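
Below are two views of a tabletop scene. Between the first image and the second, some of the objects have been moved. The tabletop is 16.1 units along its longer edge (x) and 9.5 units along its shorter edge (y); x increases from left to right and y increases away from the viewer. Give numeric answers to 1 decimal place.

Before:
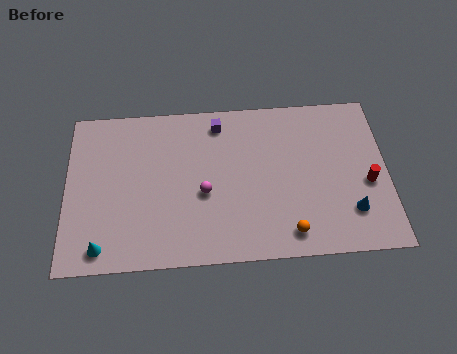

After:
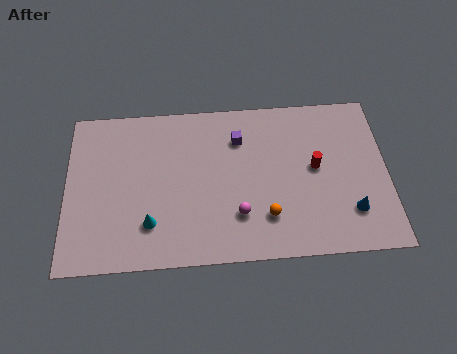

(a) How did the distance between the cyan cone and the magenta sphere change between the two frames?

-1.4

Before: roughly 5.8 units apart; after: 4.4. That's 1.4 units closer together.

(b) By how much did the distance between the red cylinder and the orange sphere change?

-1.1

Before: roughly 4.8 units apart; after: 3.7. That's 1.1 units closer together.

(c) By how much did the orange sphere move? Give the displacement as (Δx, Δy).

(-1.1, 1.0)

The orange sphere started near (11.1, 1.4) and ended near (10.0, 2.4).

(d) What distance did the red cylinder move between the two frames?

2.8

The red cylinder moved from about (15.1, 4.0) to (12.5, 5.1), a distance of √(2.6² + 1.1²) ≈ 2.8.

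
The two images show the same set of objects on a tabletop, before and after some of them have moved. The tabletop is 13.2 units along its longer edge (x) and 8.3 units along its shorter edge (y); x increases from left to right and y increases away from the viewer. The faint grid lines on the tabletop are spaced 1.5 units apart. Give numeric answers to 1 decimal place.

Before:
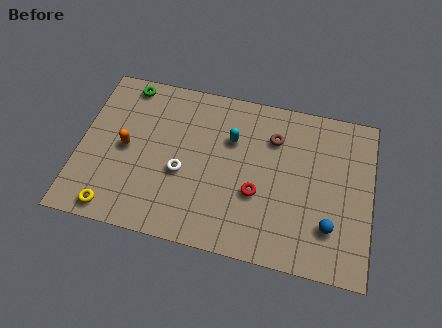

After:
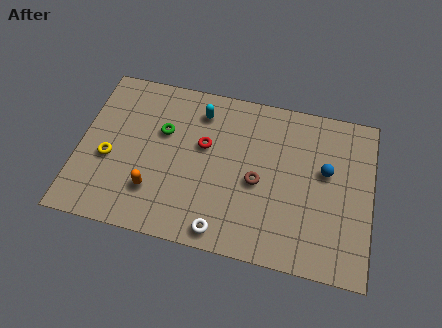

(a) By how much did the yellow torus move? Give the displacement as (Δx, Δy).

(-0.4, 2.5)

From the two frames, the yellow torus sits at roughly (1.8, 0.9) before and (1.4, 3.4) after.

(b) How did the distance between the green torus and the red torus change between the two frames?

-5.6

They were about 7.5 units apart before and 1.9 after — 5.6 units closer together.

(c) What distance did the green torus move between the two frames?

2.8

From (1.9, 7.4) to (3.7, 5.3), the green torus covered √(1.8² + 2.1²) ≈ 2.8 units.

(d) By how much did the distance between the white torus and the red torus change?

+0.8

The distance was about 3.4 in the first image and 4.2 in the second, so they moved 0.8 units further apart.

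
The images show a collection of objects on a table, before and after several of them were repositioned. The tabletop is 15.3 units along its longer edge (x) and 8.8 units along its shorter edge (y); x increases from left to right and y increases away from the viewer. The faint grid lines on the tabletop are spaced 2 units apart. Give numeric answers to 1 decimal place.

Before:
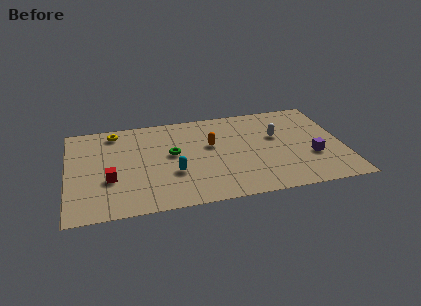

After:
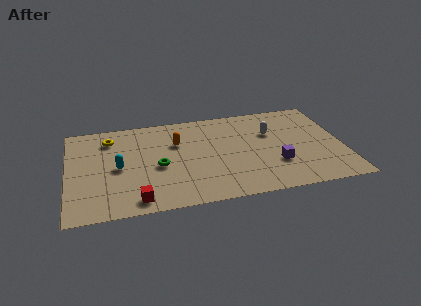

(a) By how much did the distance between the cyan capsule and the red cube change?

-0.3

The distance was about 3.5 in the first image and 3.2 in the second, so they moved 0.3 units closer together.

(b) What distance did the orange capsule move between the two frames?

2.0

The orange capsule was near (8.0, 5.3) before and (6.1, 5.9) after, so it travelled √(1.9² + 0.6²) ≈ 2.0 units.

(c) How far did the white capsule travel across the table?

0.5

The white capsule moved from about (11.7, 5.4) to (11.4, 5.8), a distance of √(0.3² + 0.4²) ≈ 0.5.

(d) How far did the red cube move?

2.5

The red cube was near (2.3, 3.2) before and (3.7, 1.1) after, so it travelled √(1.4² + 2.1²) ≈ 2.5 units.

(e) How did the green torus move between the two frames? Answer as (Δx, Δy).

(-0.8, -1.0)

The green torus started near (5.8, 4.9) and ended near (5.0, 3.9).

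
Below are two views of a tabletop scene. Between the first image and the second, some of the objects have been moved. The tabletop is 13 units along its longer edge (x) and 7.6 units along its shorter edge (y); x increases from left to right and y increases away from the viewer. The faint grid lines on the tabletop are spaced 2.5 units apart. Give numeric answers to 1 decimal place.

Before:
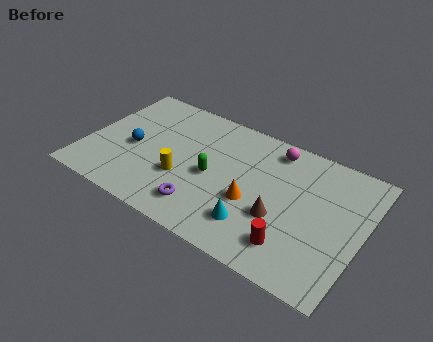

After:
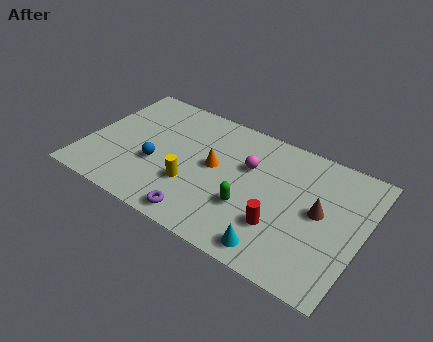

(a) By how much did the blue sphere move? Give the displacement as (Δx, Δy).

(1.2, -0.5)

The blue sphere started near (2.2, 3.4) and ended near (3.4, 2.9).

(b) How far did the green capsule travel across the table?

2.1

The green capsule moved from about (6.0, 3.5) to (7.9, 2.6), a distance of √(1.9² + 0.9²) ≈ 2.1.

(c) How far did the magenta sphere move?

1.9

The magenta sphere moved from about (8.5, 6.5) to (7.5, 4.9), a distance of √(1.0² + 1.6²) ≈ 1.9.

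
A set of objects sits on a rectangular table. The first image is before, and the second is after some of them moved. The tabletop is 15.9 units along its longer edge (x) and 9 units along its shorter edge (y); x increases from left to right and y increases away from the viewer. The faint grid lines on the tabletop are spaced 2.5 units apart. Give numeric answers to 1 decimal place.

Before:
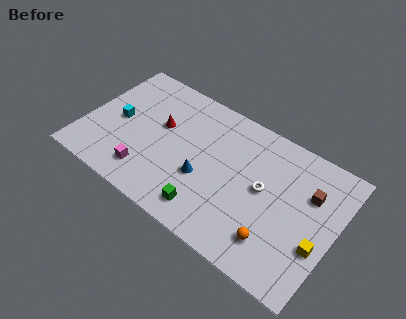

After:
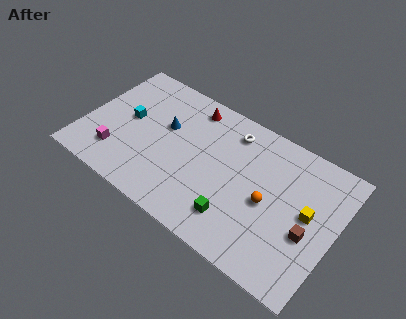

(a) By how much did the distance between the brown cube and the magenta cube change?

+1.5

They were about 10.6 units apart before and 12.1 after — 1.5 units further apart.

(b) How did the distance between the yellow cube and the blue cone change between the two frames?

+2.0

They were about 7.3 units apart before and 9.3 after — 2.0 units further apart.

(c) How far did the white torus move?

3.6

The white torus moved from about (11.4, 4.8) to (8.9, 7.4), a distance of √(2.5² + 2.6²) ≈ 3.6.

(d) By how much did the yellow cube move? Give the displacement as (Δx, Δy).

(-0.9, 1.6)

From the two frames, the yellow cube sits at roughly (15.1, 3.2) before and (14.2, 4.8) after.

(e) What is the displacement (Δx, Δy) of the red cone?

(1.6, 2.3)

The red cone started near (4.6, 5.4) and ended near (6.2, 7.7).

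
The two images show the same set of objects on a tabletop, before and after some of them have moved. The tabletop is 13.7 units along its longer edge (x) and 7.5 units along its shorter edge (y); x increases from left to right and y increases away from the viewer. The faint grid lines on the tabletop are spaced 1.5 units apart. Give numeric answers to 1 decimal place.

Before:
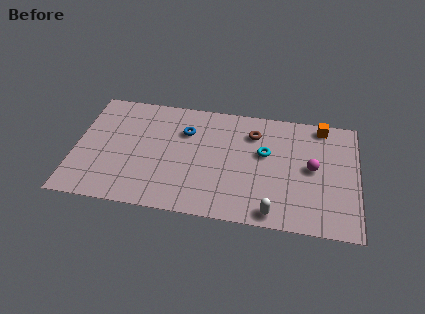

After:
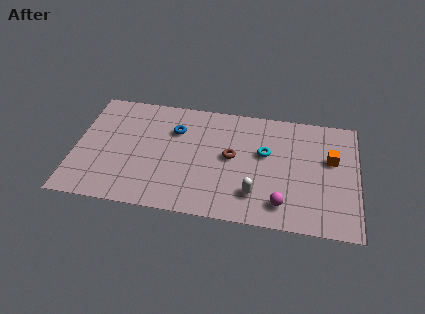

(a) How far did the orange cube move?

2.2

From (11.9, 6.7) to (12.4, 4.6), the orange cube covered √(0.5² + 2.1²) ≈ 2.2 units.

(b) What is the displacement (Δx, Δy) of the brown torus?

(-1.0, -1.7)

The brown torus was at about (8.6, 5.7) and moved to about (7.6, 4.0).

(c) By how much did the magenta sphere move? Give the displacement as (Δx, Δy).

(-1.4, -2.5)

From the two frames, the magenta sphere sits at roughly (11.5, 3.9) before and (10.1, 1.4) after.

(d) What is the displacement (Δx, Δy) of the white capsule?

(-0.9, 1.0)

The white capsule started near (9.7, 0.8) and ended near (8.8, 1.8).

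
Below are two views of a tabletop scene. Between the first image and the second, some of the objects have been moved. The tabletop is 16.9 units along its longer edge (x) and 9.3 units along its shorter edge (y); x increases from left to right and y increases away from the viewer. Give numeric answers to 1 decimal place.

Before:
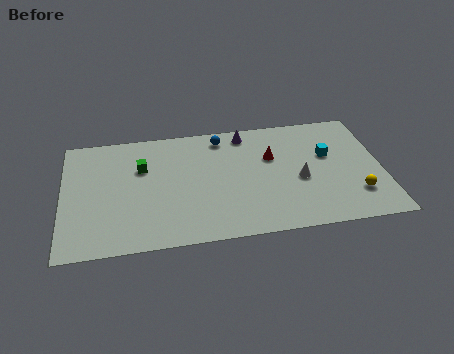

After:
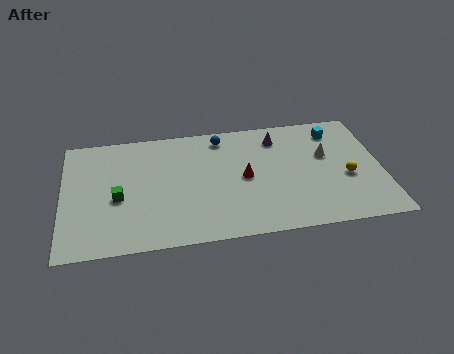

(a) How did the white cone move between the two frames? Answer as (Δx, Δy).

(1.5, 1.7)

The white cone started near (12.5, 4.0) and ended near (14.0, 5.7).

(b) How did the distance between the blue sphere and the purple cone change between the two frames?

+1.7

Before: roughly 1.3 units apart; after: 3.0. That's 1.7 units further apart.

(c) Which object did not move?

the blue sphere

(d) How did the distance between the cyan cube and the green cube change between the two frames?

+2.3

The distance was about 9.9 in the first image and 12.2 in the second, so they moved 2.3 units further apart.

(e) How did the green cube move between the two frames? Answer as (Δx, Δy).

(-1.3, -2.2)

From the two frames, the green cube sits at roughly (4.2, 6.2) before and (2.9, 4.0) after.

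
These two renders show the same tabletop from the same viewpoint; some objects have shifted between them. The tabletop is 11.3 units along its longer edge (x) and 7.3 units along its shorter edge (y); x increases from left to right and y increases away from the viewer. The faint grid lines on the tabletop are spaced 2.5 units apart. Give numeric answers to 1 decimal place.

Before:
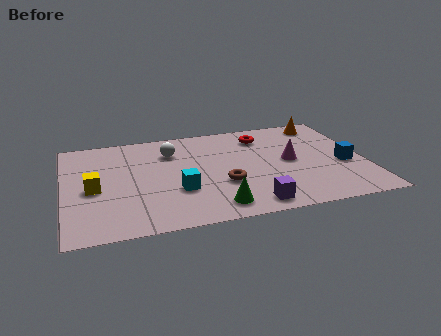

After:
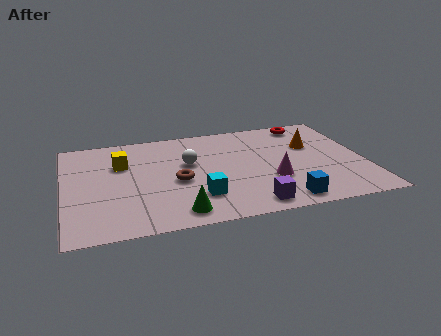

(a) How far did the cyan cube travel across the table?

0.9

From (4.2, 2.5) to (4.9, 1.9), the cyan cube covered √(0.7² + 0.6²) ≈ 0.9 units.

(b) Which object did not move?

the purple cube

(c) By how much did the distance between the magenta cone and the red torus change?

+2.0

Before: roughly 2.3 units apart; after: 4.3. That's 2.0 units further apart.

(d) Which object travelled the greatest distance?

the blue cube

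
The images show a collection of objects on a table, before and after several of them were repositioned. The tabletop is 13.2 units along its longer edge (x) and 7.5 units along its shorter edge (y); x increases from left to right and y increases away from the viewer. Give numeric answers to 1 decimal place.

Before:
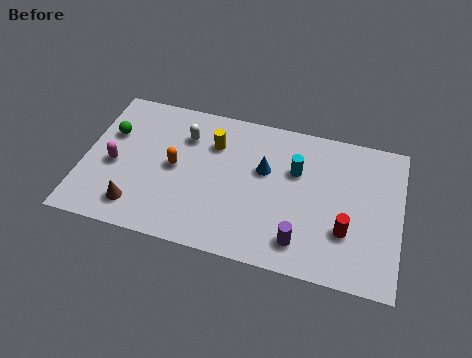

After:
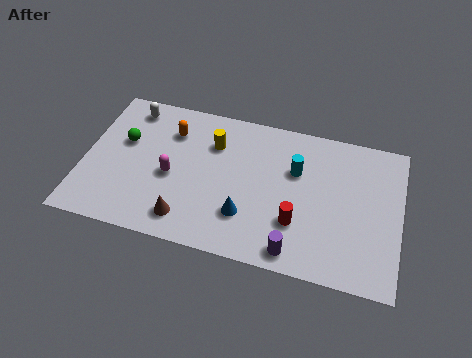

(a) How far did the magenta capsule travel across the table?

2.4

From (1.3, 3.3) to (3.7, 3.3), the magenta capsule covered √(2.4² + 0.0²) ≈ 2.4 units.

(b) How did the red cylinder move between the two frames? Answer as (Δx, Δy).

(-2.0, -0.1)

The red cylinder was at about (11.0, 2.4) and moved to about (9.0, 2.3).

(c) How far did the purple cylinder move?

0.5

The purple cylinder moved from about (9.2, 1.4) to (9.0, 0.9), a distance of √(0.2² + 0.5²) ≈ 0.5.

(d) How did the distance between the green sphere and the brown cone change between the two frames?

+0.6

They were about 3.8 units apart before and 4.4 after — 0.6 units further apart.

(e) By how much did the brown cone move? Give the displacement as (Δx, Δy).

(2.1, -0.1)

The brown cone started near (2.4, 1.4) and ended near (4.5, 1.3).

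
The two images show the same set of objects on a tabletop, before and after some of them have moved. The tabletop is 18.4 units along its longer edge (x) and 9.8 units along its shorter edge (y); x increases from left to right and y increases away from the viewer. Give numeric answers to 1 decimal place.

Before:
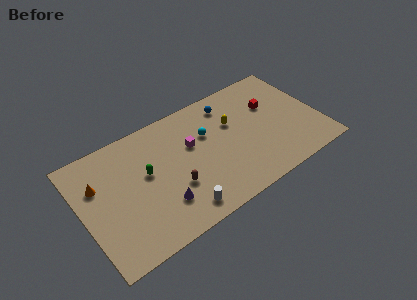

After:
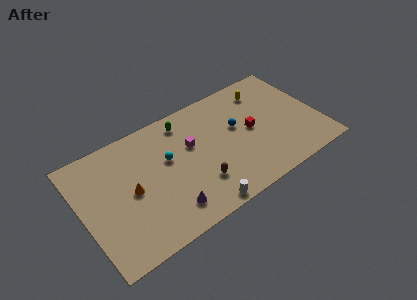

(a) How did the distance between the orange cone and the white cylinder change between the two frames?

-1.4

Before: roughly 7.6 units apart; after: 6.2. That's 1.4 units closer together.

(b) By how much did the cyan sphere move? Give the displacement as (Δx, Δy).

(-3.2, -0.5)

The cyan sphere started near (9.9, 6.4) and ended near (6.7, 5.9).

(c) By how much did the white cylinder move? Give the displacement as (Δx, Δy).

(1.5, -0.6)

The white cylinder was at about (6.9, 1.4) and moved to about (8.4, 0.8).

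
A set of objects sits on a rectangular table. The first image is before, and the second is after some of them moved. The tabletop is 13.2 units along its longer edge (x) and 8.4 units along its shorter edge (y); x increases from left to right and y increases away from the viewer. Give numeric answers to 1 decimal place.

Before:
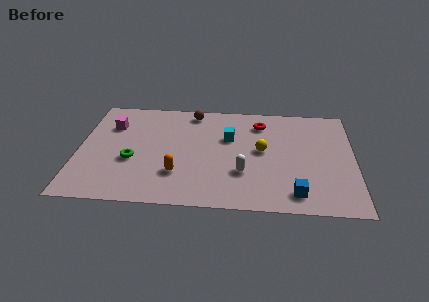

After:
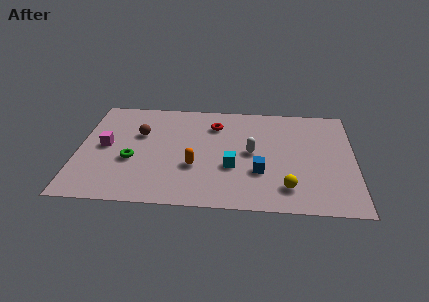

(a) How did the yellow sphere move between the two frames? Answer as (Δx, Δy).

(1.2, -2.8)

The yellow sphere started near (8.8, 4.5) and ended near (10.0, 1.7).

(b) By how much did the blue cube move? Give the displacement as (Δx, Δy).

(-1.7, 1.5)

From the two frames, the blue cube sits at roughly (10.4, 1.3) before and (8.7, 2.8) after.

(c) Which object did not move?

the green torus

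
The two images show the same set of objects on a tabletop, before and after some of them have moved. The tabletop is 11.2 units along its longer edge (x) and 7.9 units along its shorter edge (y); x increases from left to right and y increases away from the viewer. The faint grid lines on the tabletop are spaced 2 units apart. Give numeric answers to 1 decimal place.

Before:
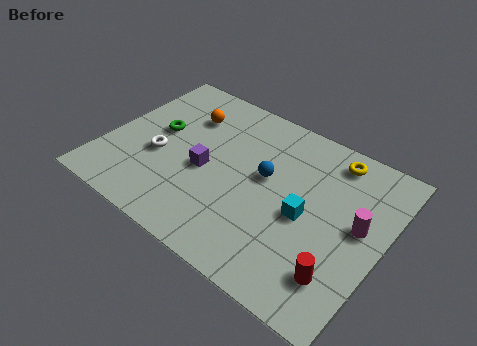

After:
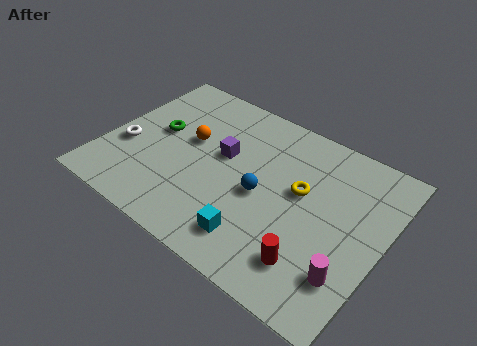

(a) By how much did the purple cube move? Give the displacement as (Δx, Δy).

(0.5, 1.1)

The purple cube started near (4.1, 3.5) and ended near (4.6, 4.6).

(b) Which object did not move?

the green torus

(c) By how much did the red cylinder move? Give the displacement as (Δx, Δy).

(-1.1, -0.1)

From the two frames, the red cylinder sits at roughly (9.9, 1.8) before and (8.8, 1.7) after.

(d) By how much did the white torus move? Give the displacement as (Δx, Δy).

(-1.3, -0.2)

The white torus was at about (2.2, 3.2) and moved to about (0.9, 3.0).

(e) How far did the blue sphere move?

0.9

From (6.4, 4.5) to (6.4, 3.6), the blue sphere covered √(0.0² + 0.9²) ≈ 0.9 units.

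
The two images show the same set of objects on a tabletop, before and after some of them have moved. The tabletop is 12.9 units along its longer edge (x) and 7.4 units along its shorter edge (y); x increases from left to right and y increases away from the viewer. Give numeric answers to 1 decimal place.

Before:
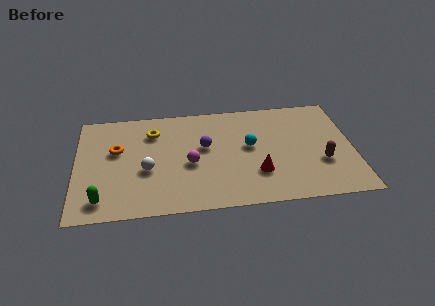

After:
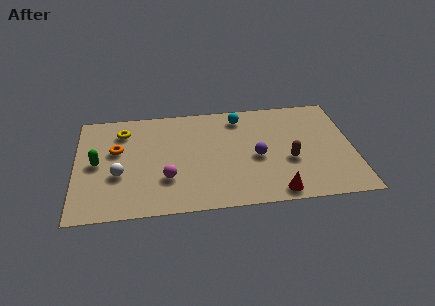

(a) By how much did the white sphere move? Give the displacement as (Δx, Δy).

(-1.3, -0.2)

The white sphere was at about (3.3, 3.0) and moved to about (2.0, 2.8).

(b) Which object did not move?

the orange torus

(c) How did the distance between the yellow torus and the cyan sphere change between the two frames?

+0.8

The distance was about 4.7 in the first image and 5.5 in the second, so they moved 0.8 units further apart.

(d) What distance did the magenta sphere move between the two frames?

1.4

From (5.3, 3.2) to (4.2, 2.3), the magenta sphere covered √(1.1² + 0.9²) ≈ 1.4 units.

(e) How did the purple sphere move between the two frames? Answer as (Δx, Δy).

(2.4, -1.0)

The purple sphere was at about (6.0, 4.3) and moved to about (8.4, 3.3).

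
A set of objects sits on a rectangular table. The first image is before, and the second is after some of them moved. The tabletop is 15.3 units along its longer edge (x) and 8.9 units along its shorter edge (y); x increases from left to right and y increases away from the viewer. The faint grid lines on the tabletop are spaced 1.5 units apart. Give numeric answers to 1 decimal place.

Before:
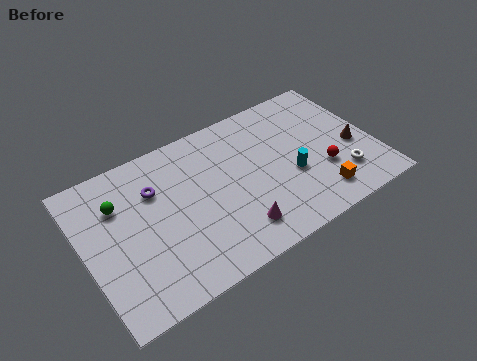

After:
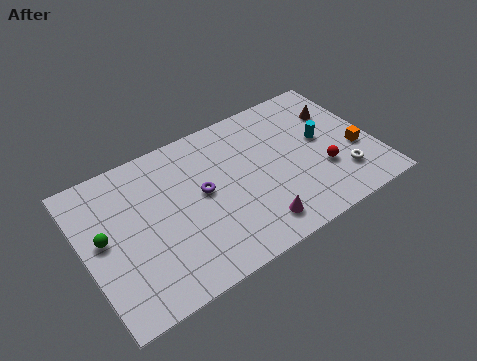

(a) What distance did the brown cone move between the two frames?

2.6

The brown cone moved from about (14.2, 3.7) to (13.8, 6.3), a distance of √(0.4² + 2.6²) ≈ 2.6.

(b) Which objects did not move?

the red sphere and the white torus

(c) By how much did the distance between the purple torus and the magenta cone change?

-1.7

The distance was about 5.7 in the first image and 4.0 in the second, so they moved 1.7 units closer together.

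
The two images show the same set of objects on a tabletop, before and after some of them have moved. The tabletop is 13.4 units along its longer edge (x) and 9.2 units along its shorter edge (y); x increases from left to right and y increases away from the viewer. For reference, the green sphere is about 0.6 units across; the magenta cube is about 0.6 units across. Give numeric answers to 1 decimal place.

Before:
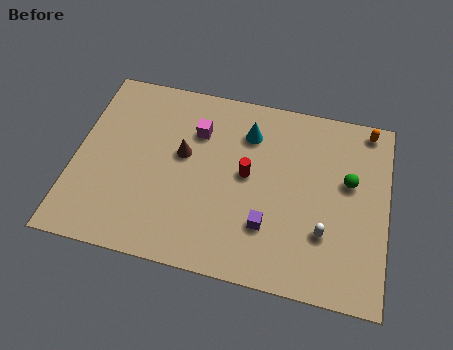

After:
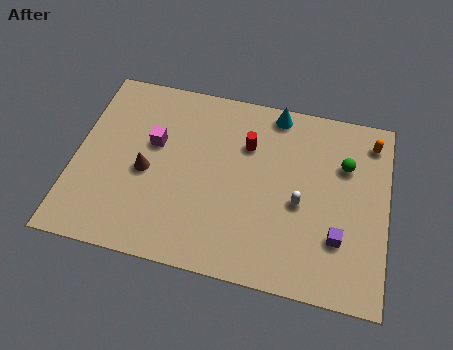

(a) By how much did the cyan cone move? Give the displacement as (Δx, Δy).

(1.1, 1.3)

The cyan cone started near (7.3, 7.0) and ended near (8.4, 8.3).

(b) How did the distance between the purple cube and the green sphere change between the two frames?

-0.8

Before: roughly 4.4 units apart; after: 3.6. That's 0.8 units closer together.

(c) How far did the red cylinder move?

1.5

The red cylinder was near (7.4, 4.9) before and (7.3, 6.4) after, so it travelled √(0.1² + 1.5²) ≈ 1.5 units.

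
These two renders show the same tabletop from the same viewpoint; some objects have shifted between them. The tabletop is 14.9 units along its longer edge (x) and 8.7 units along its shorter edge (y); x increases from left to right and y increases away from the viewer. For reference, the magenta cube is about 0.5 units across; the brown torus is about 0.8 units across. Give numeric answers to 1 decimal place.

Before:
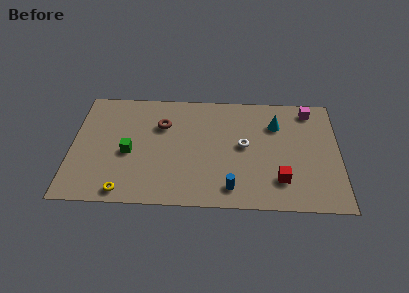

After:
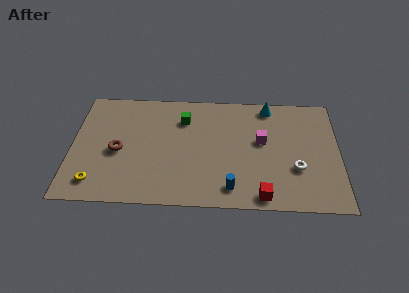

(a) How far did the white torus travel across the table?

3.3

The white torus was near (9.6, 4.6) before and (12.5, 3.0) after, so it travelled √(2.9² + 1.6²) ≈ 3.3 units.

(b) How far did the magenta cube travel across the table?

3.7

From (13.3, 7.5) to (10.6, 5.0), the magenta cube covered √(2.7² + 2.5²) ≈ 3.7 units.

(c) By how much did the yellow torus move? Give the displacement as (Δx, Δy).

(-1.6, 0.6)

The yellow torus was at about (3.0, 0.9) and moved to about (1.4, 1.5).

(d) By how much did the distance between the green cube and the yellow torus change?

+4.0

The distance was about 2.9 in the first image and 6.9 in the second, so they moved 4.0 units further apart.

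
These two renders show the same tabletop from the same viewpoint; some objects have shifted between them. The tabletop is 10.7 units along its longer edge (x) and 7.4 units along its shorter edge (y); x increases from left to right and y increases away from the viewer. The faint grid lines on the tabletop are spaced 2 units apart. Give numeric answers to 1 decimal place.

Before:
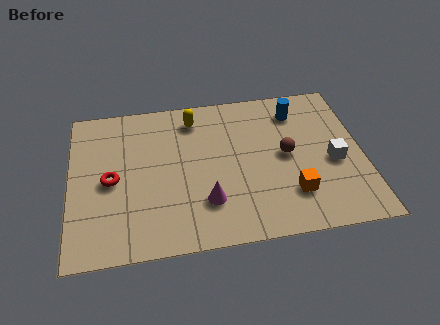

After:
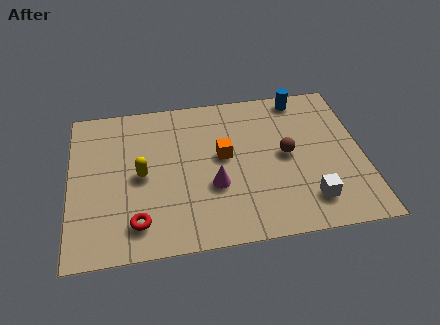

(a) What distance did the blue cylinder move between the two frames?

0.7

From (8.4, 5.9) to (8.6, 6.6), the blue cylinder covered √(0.2² + 0.7²) ≈ 0.7 units.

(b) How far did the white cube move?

2.0

The white cube moved from about (9.6, 3.2) to (8.6, 1.5), a distance of √(1.0² + 1.7²) ≈ 2.0.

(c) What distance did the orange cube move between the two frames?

3.3

The orange cube moved from about (8.0, 1.9) to (5.6, 4.1), a distance of √(2.4² + 2.2²) ≈ 3.3.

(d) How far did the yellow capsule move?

3.2

The yellow capsule moved from about (4.6, 6.1) to (2.6, 3.6), a distance of √(2.0² + 2.5²) ≈ 3.2.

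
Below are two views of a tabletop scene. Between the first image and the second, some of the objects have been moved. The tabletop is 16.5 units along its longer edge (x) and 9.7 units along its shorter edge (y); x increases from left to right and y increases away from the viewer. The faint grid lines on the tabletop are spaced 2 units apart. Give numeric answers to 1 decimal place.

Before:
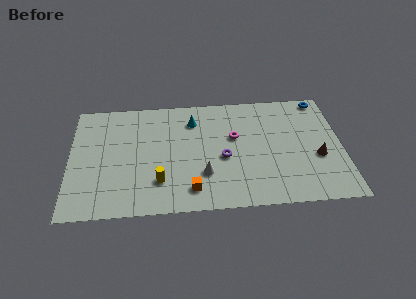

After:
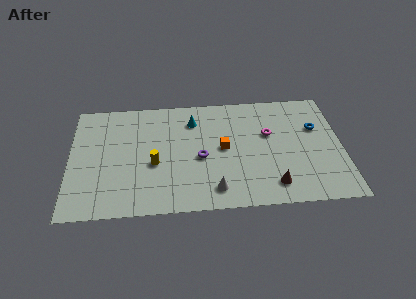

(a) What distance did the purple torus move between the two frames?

1.4

The purple torus moved from about (9.3, 4.2) to (7.9, 4.3), a distance of √(1.4² + 0.1²) ≈ 1.4.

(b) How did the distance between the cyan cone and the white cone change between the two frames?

+1.4

They were about 4.6 units apart before and 6.0 after — 1.4 units further apart.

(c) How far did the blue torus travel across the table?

2.5

From (15.4, 8.8) to (15.0, 6.3), the blue torus covered √(0.4² + 2.5²) ≈ 2.5 units.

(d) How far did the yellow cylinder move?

1.5

From (5.4, 2.5) to (5.1, 4.0), the yellow cylinder covered √(0.3² + 1.5²) ≈ 1.5 units.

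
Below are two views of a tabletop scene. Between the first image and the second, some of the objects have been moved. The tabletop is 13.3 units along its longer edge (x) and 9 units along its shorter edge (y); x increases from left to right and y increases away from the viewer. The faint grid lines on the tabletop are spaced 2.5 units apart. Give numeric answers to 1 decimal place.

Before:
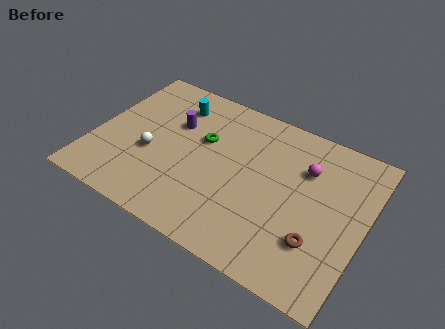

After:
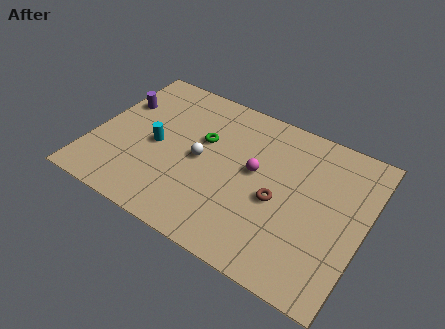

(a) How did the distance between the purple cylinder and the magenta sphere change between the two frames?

+0.6

They were about 6.5 units apart before and 7.1 after — 0.6 units further apart.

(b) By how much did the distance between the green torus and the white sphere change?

-1.8

The distance was about 3.0 in the first image and 1.2 in the second, so they moved 1.8 units closer together.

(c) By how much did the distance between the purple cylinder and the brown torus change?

+0.3

They were about 8.3 units apart before and 8.6 after — 0.3 units further apart.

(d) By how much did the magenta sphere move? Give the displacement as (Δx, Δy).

(-2.3, -1.3)

The magenta sphere started near (10.2, 6.3) and ended near (7.9, 5.0).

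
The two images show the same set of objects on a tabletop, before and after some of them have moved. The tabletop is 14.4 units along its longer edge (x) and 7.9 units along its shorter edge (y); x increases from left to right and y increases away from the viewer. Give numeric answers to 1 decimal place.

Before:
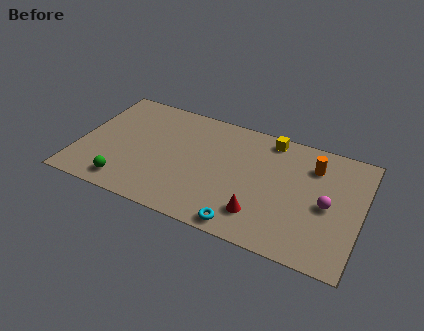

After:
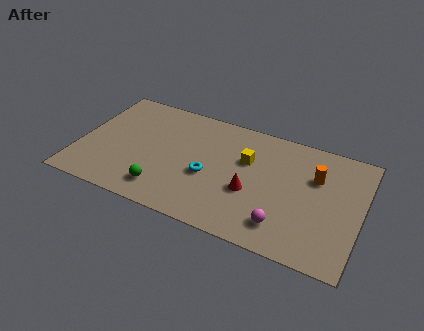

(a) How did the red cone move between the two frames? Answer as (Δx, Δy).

(-0.6, 1.3)

From the two frames, the red cone sits at roughly (9.5, 1.8) before and (8.9, 3.1) after.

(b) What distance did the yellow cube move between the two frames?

2.1

The yellow cube moved from about (9.5, 7.0) to (8.5, 5.1), a distance of √(1.0² + 1.9²) ≈ 2.1.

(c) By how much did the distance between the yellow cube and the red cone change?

-3.2

Before: roughly 5.2 units apart; after: 2.0. That's 3.2 units closer together.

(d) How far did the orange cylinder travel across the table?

0.7

From (11.8, 6.0) to (12.0, 5.3), the orange cylinder covered √(0.2² + 0.7²) ≈ 0.7 units.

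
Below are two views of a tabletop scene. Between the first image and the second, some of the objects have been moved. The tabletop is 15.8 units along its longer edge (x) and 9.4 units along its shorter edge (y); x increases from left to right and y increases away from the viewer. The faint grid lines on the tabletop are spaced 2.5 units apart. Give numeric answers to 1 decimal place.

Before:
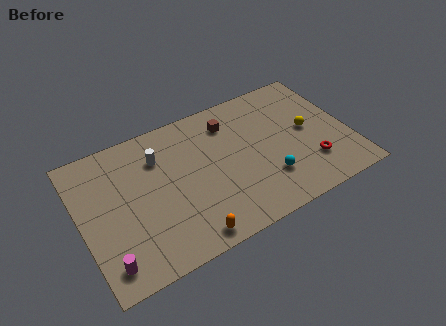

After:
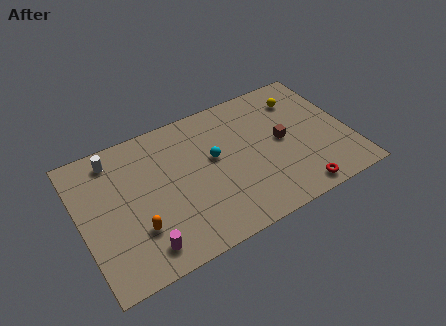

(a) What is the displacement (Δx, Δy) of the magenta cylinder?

(2.1, 0.0)

From the two frames, the magenta cylinder sits at roughly (1.1, 1.5) before and (3.2, 1.5) after.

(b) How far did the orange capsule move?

3.2

The orange capsule moved from about (5.7, 1.0) to (3.0, 2.8), a distance of √(2.7² + 1.8²) ≈ 3.2.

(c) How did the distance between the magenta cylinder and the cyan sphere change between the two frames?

-3.6

They were about 9.7 units apart before and 6.1 after — 3.6 units closer together.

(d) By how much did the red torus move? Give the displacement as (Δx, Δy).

(-1.1, -1.5)

From the two frames, the red torus sits at roughly (13.3, 2.5) before and (12.2, 1.0) after.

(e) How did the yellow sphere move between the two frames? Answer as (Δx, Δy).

(-0.1, 2.4)

The yellow sphere was at about (13.5, 4.9) and moved to about (13.4, 7.3).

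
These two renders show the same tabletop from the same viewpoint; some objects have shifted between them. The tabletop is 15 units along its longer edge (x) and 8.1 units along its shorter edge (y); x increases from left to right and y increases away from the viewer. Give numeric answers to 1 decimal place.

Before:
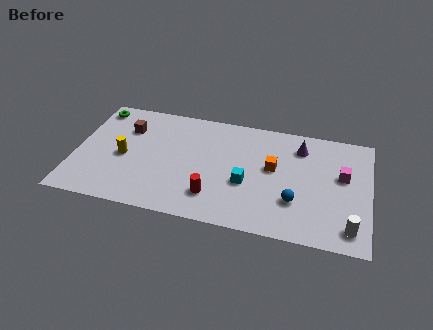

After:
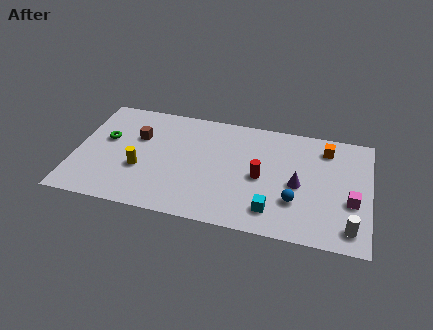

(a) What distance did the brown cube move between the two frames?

0.8

The brown cube moved from about (2.5, 5.8) to (3.1, 5.3), a distance of √(0.6² + 0.5²) ≈ 0.8.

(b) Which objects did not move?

the blue sphere and the white cylinder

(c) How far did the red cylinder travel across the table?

3.0

The red cylinder moved from about (7.2, 1.9) to (9.5, 3.8), a distance of √(2.3² + 1.9²) ≈ 3.0.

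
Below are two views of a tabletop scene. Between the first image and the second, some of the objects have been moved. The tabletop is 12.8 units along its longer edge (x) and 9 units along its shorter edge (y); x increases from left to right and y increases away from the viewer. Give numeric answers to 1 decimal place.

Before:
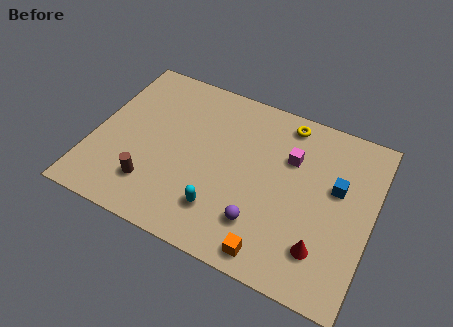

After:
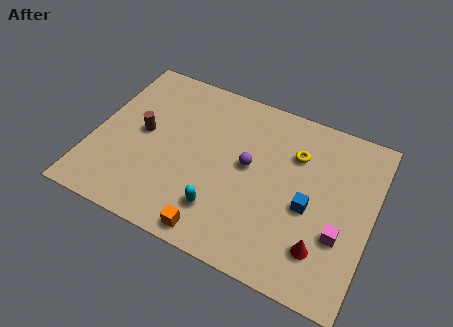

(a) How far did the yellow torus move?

1.6

From (8.5, 7.9) to (9.1, 6.4), the yellow torus covered √(0.6² + 1.5²) ≈ 1.6 units.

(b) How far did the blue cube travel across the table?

1.9

The blue cube was near (11.1, 5.4) before and (10.0, 3.9) after, so it travelled √(1.1² + 1.5²) ≈ 1.9 units.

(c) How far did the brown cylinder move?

2.7

From (3.0, 2.1) to (2.2, 4.7), the brown cylinder covered √(0.8² + 2.6²) ≈ 2.7 units.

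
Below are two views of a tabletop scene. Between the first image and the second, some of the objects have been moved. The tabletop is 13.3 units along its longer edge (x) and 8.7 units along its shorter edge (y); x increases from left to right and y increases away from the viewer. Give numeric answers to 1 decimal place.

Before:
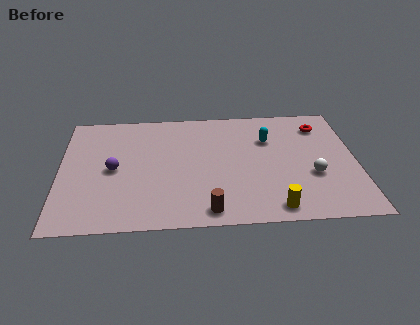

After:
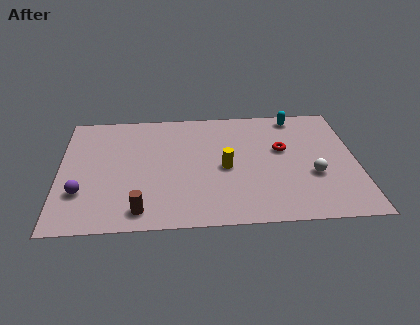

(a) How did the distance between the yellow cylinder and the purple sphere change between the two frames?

-1.2

They were about 7.8 units apart before and 6.6 after — 1.2 units closer together.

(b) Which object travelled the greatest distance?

the yellow cylinder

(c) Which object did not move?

the white sphere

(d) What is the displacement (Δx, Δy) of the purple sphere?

(-1.4, -1.6)

The purple sphere started near (2.4, 4.2) and ended near (1.0, 2.6).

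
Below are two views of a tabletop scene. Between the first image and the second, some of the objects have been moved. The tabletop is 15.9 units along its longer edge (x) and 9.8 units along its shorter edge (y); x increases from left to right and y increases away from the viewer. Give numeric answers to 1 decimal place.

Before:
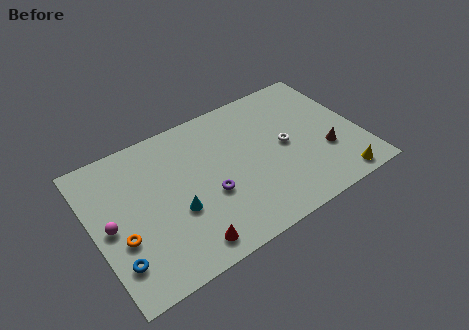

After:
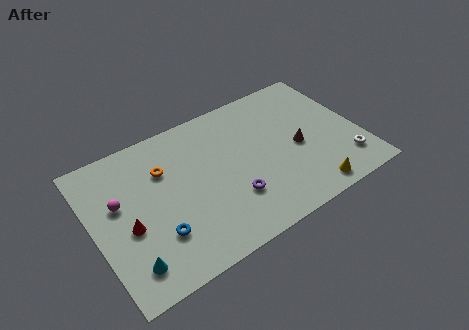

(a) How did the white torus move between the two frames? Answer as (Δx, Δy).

(3.2, -2.8)

From the two frames, the white torus sits at roughly (11.5, 4.9) before and (14.7, 2.1) after.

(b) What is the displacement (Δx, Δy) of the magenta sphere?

(0.7, 1.2)

The magenta sphere was at about (0.9, 4.7) and moved to about (1.6, 5.9).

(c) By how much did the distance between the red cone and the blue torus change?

-2.0

The distance was about 4.0 in the first image and 2.0 in the second, so they moved 2.0 units closer together.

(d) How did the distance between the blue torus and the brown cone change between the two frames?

-3.8

Before: roughly 12.7 units apart; after: 8.9. That's 3.8 units closer together.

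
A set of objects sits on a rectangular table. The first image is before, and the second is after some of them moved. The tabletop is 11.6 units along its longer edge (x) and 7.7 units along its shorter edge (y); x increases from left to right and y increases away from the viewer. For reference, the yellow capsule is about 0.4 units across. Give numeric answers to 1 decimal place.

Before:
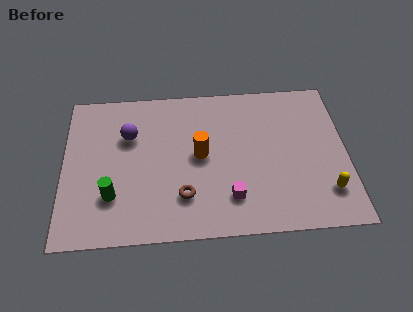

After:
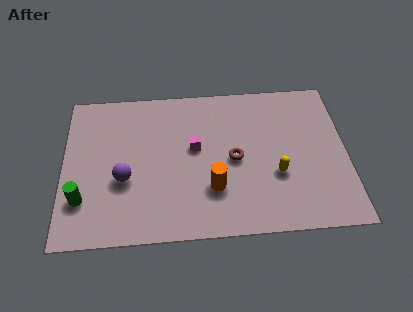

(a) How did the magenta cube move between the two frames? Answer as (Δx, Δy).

(-1.4, 2.6)

The magenta cube was at about (6.8, 1.8) and moved to about (5.4, 4.4).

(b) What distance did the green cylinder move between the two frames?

1.2

The green cylinder moved from about (2.0, 2.2) to (0.8, 2.1), a distance of √(1.2² + 0.1²) ≈ 1.2.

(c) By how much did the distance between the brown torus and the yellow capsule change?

-3.9

The distance was about 5.8 in the first image and 1.9 in the second, so they moved 3.9 units closer together.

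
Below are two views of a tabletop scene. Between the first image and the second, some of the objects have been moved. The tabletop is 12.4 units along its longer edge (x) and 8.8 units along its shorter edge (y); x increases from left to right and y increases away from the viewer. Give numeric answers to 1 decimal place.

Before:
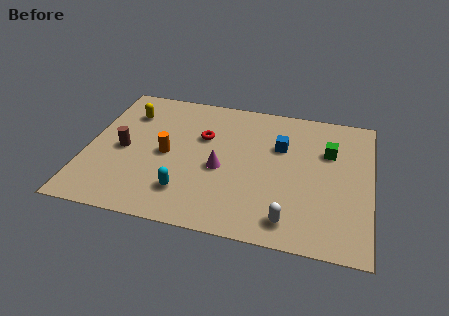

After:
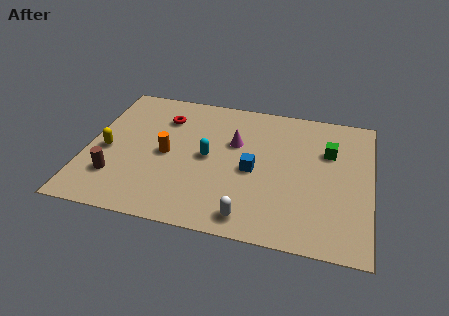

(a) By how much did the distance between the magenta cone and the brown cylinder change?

+1.7

They were about 4.3 units apart before and 6.0 after — 1.7 units further apart.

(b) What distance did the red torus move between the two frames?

2.0

The red torus was near (5.0, 5.7) before and (3.2, 6.6) after, so it travelled √(1.8² + 0.9²) ≈ 2.0 units.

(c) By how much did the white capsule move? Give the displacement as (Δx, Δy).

(-1.7, -0.2)

From the two frames, the white capsule sits at roughly (9.0, 1.3) before and (7.3, 1.1) after.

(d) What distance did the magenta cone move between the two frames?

1.9

The magenta cone moved from about (5.9, 3.8) to (6.4, 5.6), a distance of √(0.5² + 1.8²) ≈ 1.9.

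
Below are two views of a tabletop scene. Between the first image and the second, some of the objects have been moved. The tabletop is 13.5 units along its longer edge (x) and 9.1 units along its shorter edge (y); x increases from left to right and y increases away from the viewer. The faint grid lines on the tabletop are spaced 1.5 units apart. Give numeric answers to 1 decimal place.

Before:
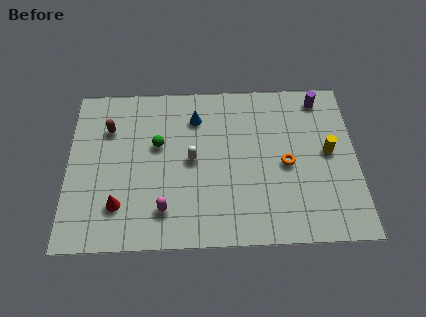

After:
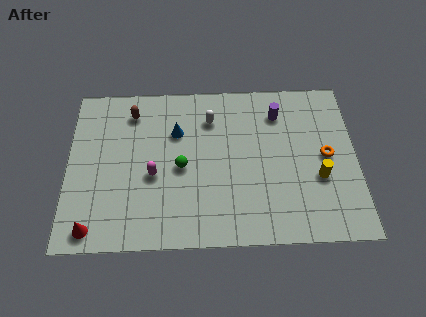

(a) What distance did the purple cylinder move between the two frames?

2.2

The purple cylinder moved from about (11.9, 7.9) to (9.9, 7.1), a distance of √(2.0² + 0.8²) ≈ 2.2.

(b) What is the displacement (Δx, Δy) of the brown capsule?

(1.1, 0.9)

The brown capsule started near (1.9, 6.5) and ended near (3.0, 7.4).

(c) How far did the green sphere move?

1.7

From (4.2, 5.5) to (5.3, 4.2), the green sphere covered √(1.1² + 1.3²) ≈ 1.7 units.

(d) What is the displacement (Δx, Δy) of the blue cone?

(-0.9, -0.8)

The blue cone started near (6.0, 7.0) and ended near (5.1, 6.2).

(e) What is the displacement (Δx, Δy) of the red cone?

(-1.2, -1.2)

The red cone was at about (2.4, 2.2) and moved to about (1.2, 1.0).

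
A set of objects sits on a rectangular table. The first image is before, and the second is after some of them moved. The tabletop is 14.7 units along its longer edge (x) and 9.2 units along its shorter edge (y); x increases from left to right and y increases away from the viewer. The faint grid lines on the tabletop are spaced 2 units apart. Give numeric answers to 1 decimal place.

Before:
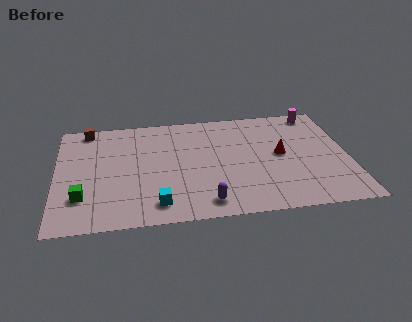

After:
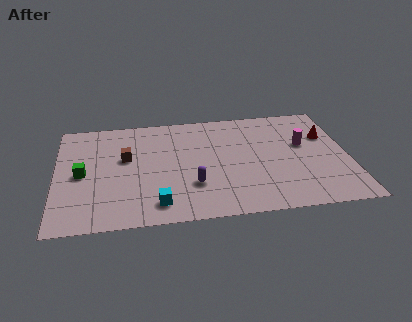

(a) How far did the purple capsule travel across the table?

1.6

The purple capsule was near (7.4, 1.3) before and (6.8, 2.8) after, so it travelled √(0.6² + 1.5²) ≈ 1.6 units.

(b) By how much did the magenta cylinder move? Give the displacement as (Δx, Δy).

(-0.8, -2.7)

The magenta cylinder was at about (13.3, 8.2) and moved to about (12.5, 5.5).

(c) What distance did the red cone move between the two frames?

2.7

The red cone was near (11.3, 4.8) before and (13.7, 6.1) after, so it travelled √(2.4² + 1.3²) ≈ 2.7 units.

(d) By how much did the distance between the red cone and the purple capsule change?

+2.4

Before: roughly 5.2 units apart; after: 7.6. That's 2.4 units further apart.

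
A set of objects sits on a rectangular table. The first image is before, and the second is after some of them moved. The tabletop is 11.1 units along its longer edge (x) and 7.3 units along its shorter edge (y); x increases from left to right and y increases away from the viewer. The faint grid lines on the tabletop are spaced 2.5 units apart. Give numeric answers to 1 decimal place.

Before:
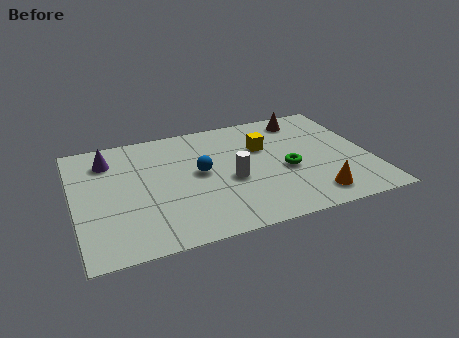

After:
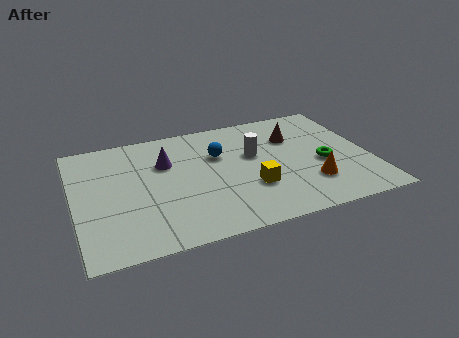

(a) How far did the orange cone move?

0.8

The orange cone was near (8.7, 1.2) before and (8.7, 2.0) after, so it travelled √(0.0² + 0.8²) ≈ 0.8 units.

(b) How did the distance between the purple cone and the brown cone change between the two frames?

-2.6

The distance was about 7.5 in the first image and 4.9 in the second, so they moved 2.6 units closer together.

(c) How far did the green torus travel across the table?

1.4

The green torus moved from about (7.9, 3.1) to (9.3, 3.1), a distance of √(1.4² + 0.0²) ≈ 1.4.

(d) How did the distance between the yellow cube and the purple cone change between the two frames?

-2.0

The distance was about 5.9 in the first image and 3.9 in the second, so they moved 2.0 units closer together.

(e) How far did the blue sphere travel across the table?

1.2

The blue sphere moved from about (4.7, 3.9) to (5.5, 4.8), a distance of √(0.8² + 0.9²) ≈ 1.2.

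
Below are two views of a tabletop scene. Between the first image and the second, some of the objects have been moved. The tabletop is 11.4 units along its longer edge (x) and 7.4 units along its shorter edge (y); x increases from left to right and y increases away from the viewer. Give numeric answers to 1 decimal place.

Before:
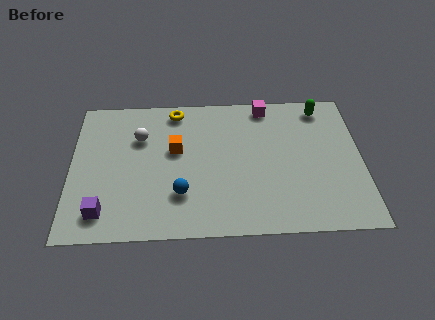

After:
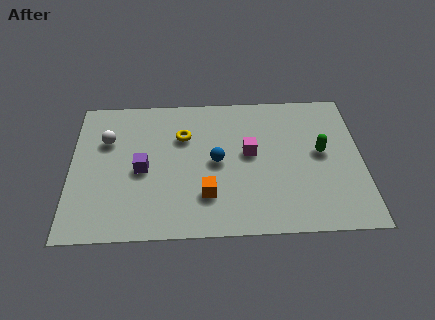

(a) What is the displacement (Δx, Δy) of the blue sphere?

(1.4, 1.6)

The blue sphere started near (4.3, 2.1) and ended near (5.7, 3.7).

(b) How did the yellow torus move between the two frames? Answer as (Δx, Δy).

(0.3, -1.4)

From the two frames, the yellow torus sits at roughly (4.1, 6.5) before and (4.4, 5.1) after.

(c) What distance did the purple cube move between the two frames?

2.6

From (1.3, 1.3) to (2.8, 3.4), the purple cube covered √(1.5² + 2.1²) ≈ 2.6 units.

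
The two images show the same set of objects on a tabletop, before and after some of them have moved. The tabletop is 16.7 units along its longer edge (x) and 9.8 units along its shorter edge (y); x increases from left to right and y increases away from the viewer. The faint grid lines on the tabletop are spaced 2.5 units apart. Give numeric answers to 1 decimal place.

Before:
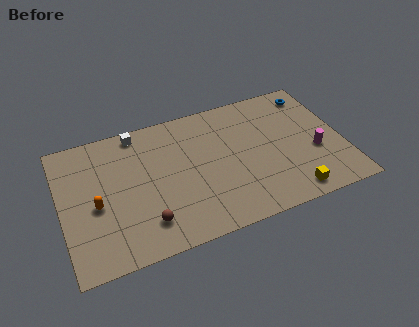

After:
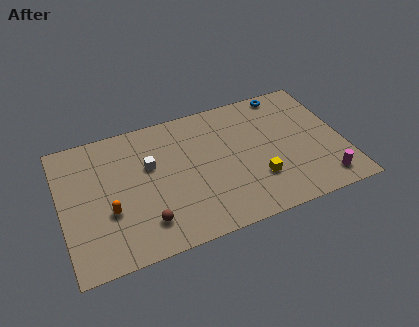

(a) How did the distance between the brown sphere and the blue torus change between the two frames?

-1.0

The distance was about 12.4 in the first image and 11.4 in the second, so they moved 1.0 units closer together.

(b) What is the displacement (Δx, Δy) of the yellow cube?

(-1.8, 1.7)

The yellow cube was at about (13.2, 1.2) and moved to about (11.4, 2.9).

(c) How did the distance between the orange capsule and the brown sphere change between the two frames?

-1.0

They were about 3.5 units apart before and 2.5 after — 1.0 units closer together.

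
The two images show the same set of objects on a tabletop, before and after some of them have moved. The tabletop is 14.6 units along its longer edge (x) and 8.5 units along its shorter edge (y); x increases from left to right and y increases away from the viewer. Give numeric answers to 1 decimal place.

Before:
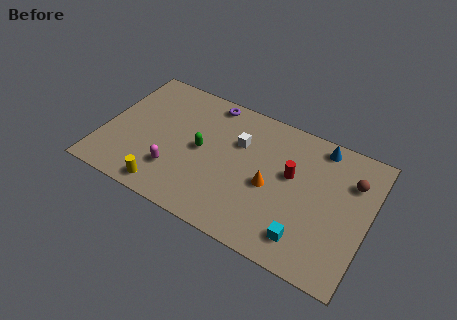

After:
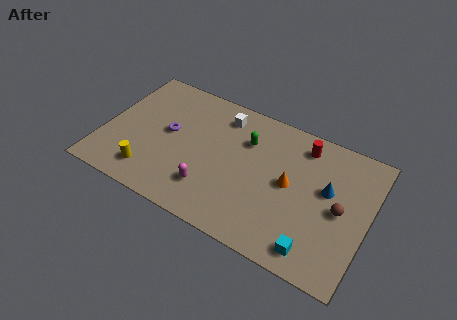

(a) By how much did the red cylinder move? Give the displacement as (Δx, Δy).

(0.4, 2.1)

The red cylinder started near (10.3, 5.0) and ended near (10.7, 7.1).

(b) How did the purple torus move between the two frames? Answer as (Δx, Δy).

(-1.9, -3.0)

From the two frames, the purple torus sits at roughly (5.4, 7.6) before and (3.5, 4.6) after.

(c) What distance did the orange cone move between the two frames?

1.2

From (9.3, 3.8) to (10.3, 4.4), the orange cone covered √(1.0² + 0.6²) ≈ 1.2 units.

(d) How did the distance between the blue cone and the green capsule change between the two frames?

-2.3

Before: roughly 7.0 units apart; after: 4.7. That's 2.3 units closer together.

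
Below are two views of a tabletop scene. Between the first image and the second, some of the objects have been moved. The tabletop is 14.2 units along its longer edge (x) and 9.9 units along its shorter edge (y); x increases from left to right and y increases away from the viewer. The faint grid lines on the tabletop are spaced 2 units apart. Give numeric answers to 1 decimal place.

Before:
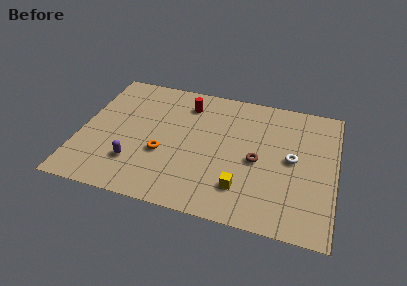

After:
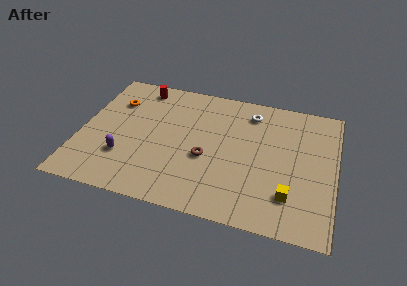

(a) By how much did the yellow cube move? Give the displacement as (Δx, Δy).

(2.6, 0.1)

From the two frames, the yellow cube sits at roughly (9.2, 2.3) before and (11.8, 2.4) after.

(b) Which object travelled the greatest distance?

the orange torus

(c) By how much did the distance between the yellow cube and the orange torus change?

+6.4

Before: roughly 4.7 units apart; after: 11.1. That's 6.4 units further apart.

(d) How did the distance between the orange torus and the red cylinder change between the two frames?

-2.3

Before: roughly 4.3 units apart; after: 2.0. That's 2.3 units closer together.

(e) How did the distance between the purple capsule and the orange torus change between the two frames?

+2.4

The distance was about 1.9 in the first image and 4.3 in the second, so they moved 2.4 units further apart.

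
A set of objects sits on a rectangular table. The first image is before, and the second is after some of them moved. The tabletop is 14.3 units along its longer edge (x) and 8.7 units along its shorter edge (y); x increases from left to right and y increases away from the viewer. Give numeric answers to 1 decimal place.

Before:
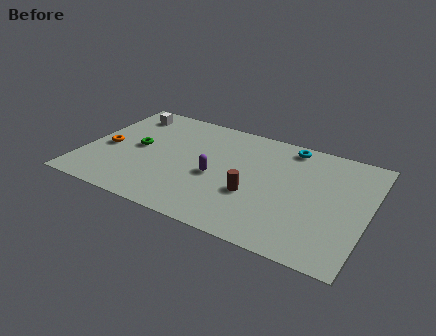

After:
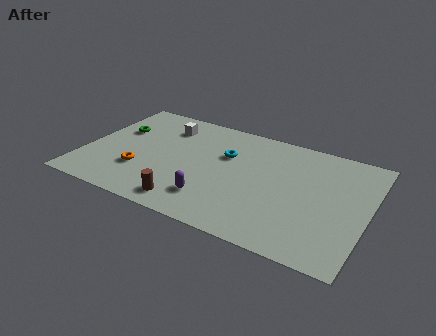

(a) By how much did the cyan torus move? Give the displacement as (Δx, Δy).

(-3.0, -2.0)

The cyan torus was at about (10.0, 7.7) and moved to about (7.0, 5.7).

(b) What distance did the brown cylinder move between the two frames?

3.6

The brown cylinder moved from about (8.7, 3.2) to (5.7, 1.2), a distance of √(3.0² + 2.0²) ≈ 3.6.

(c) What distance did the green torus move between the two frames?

1.6

From (2.6, 4.5) to (1.4, 5.6), the green torus covered √(1.2² + 1.1²) ≈ 1.6 units.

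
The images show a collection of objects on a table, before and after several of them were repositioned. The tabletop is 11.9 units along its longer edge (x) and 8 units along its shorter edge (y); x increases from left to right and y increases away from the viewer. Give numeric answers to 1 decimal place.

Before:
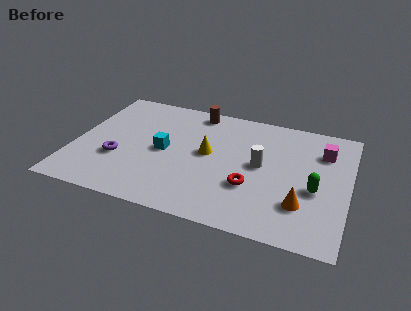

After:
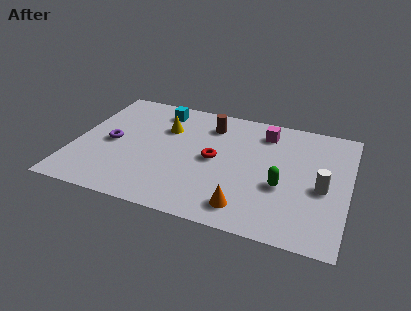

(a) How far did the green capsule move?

1.4

From (10.5, 3.3) to (9.1, 3.1), the green capsule covered √(1.4² + 0.2²) ≈ 1.4 units.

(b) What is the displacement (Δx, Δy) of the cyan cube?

(-0.5, 2.8)

From the two frames, the cyan cube sits at roughly (3.9, 3.9) before and (3.4, 6.7) after.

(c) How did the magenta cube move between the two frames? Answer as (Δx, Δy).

(-2.6, 0.6)

The magenta cube started near (10.7, 5.9) and ended near (8.1, 6.5).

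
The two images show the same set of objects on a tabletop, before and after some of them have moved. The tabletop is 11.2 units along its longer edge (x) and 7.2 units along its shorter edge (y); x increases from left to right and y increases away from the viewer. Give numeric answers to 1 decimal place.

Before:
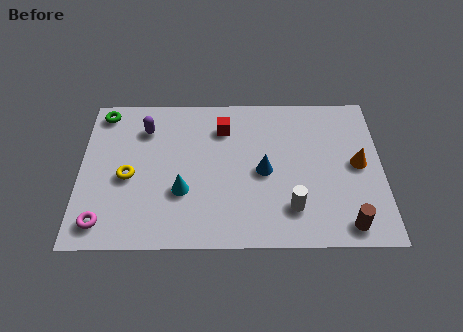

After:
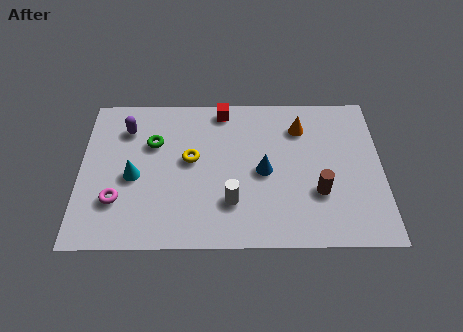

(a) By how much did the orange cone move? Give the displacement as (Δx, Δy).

(-2.1, 1.8)

The orange cone was at about (10.3, 3.7) and moved to about (8.2, 5.5).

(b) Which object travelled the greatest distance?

the orange cone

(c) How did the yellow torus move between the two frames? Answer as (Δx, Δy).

(2.3, 0.8)

The yellow torus started near (1.8, 3.2) and ended near (4.1, 4.0).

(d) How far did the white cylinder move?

2.2

The white cylinder was near (7.8, 1.7) before and (5.6, 2.0) after, so it travelled √(2.2² + 0.3²) ≈ 2.2 units.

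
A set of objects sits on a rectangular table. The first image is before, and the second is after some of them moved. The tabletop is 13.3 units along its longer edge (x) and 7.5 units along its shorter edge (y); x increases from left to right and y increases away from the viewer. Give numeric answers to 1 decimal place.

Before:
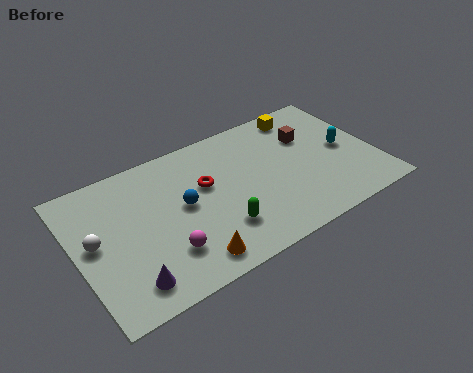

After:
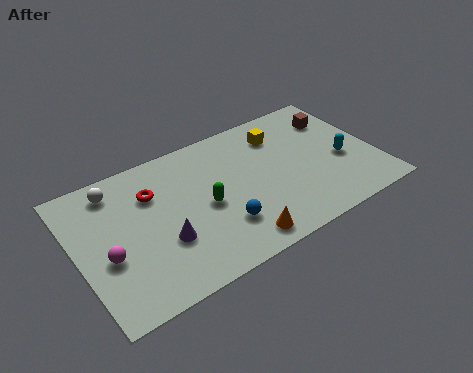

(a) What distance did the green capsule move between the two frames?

1.6

The green capsule was near (6.0, 2.0) before and (5.6, 3.5) after, so it travelled √(0.4² + 1.5²) ≈ 1.6 units.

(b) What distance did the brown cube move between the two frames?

1.5

From (10.6, 5.1) to (12.0, 5.6), the brown cube covered √(1.4² + 0.5²) ≈ 1.5 units.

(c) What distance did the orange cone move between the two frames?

2.1

From (4.5, 1.1) to (6.6, 1.0), the orange cone covered √(2.1² + 0.1²) ≈ 2.1 units.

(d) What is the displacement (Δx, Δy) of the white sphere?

(1.2, 2.3)

From the two frames, the white sphere sits at roughly (0.8, 4.0) before and (2.0, 6.3) after.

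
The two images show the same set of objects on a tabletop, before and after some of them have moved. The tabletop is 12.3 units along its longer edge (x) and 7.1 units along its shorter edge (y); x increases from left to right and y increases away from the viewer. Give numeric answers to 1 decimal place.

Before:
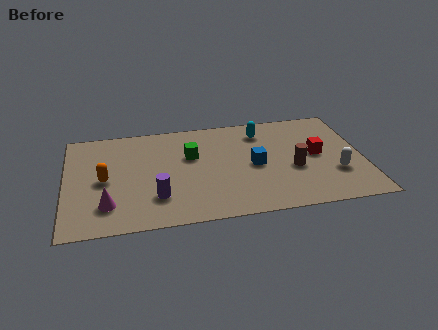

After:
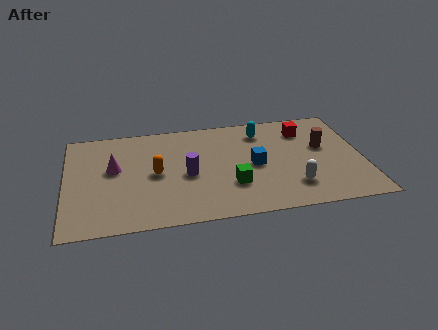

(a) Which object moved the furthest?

the green cube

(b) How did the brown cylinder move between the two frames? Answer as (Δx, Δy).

(1.3, 1.3)

The brown cylinder was at about (9.4, 2.9) and moved to about (10.7, 4.2).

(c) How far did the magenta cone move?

2.4

The magenta cone moved from about (1.7, 1.7) to (2.0, 4.1), a distance of √(0.3² + 2.4²) ≈ 2.4.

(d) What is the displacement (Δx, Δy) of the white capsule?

(-1.8, -0.6)

From the two frames, the white capsule sits at roughly (11.1, 2.3) before and (9.3, 1.7) after.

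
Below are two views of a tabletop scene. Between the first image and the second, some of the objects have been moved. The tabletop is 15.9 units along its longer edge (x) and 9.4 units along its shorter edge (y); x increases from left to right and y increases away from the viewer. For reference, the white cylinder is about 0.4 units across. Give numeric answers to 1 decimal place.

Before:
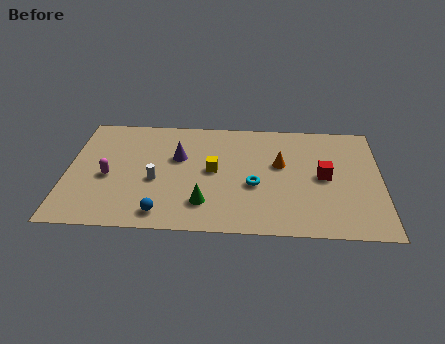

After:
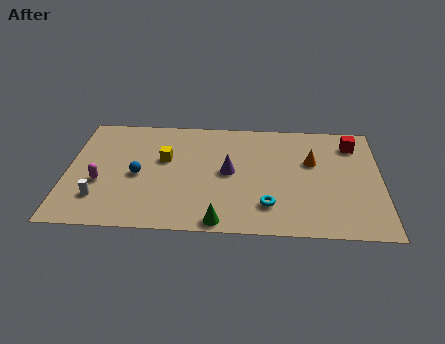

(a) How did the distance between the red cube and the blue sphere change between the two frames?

+2.6

They were about 8.8 units apart before and 11.4 after — 2.6 units further apart.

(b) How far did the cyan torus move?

1.7

From (9.5, 3.8) to (10.2, 2.2), the cyan torus covered √(0.7² + 1.6²) ≈ 1.7 units.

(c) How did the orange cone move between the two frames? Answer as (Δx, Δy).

(1.6, 0.3)

The orange cone started near (10.8, 5.6) and ended near (12.4, 5.9).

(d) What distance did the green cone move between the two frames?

1.6

The green cone moved from about (7.0, 2.2) to (7.8, 0.8), a distance of √(0.8² + 1.4²) ≈ 1.6.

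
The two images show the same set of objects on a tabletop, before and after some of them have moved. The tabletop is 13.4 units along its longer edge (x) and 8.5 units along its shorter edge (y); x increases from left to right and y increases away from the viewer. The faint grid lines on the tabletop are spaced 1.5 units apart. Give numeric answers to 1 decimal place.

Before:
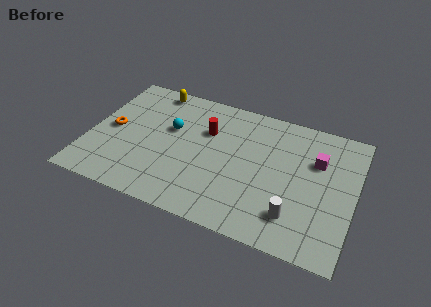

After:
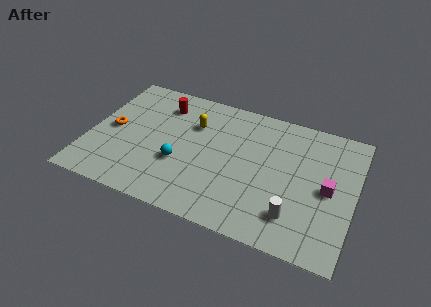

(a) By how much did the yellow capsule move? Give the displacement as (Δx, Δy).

(2.3, -1.7)

From the two frames, the yellow capsule sits at roughly (2.8, 7.6) before and (5.1, 5.9) after.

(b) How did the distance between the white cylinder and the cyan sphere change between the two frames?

-1.4

They were about 7.4 units apart before and 6.0 after — 1.4 units closer together.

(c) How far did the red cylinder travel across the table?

2.6

The red cylinder was near (5.8, 5.7) before and (3.4, 6.7) after, so it travelled √(2.4² + 1.0²) ≈ 2.6 units.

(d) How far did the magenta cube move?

1.7

The magenta cube was near (11.4, 5.7) before and (12.1, 4.1) after, so it travelled √(0.7² + 1.6²) ≈ 1.7 units.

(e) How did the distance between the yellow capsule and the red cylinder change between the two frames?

-1.7

They were about 3.6 units apart before and 1.9 after — 1.7 units closer together.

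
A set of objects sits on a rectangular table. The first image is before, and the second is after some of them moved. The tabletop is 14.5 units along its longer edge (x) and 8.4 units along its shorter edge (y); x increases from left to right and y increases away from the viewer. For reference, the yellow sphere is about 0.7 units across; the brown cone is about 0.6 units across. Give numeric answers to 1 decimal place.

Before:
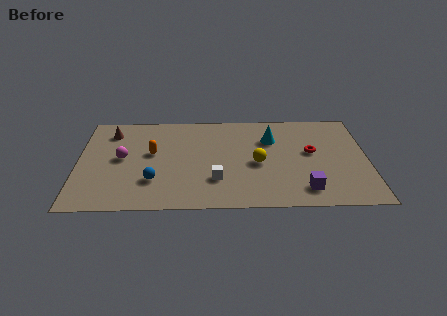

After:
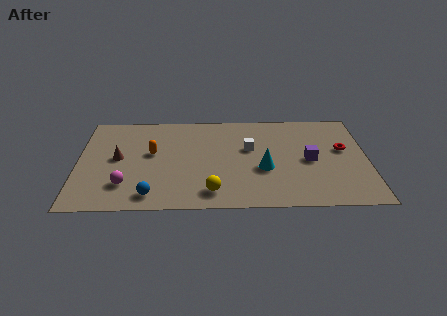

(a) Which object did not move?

the orange capsule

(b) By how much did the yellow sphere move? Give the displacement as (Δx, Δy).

(-2.3, -2.4)

From the two frames, the yellow sphere sits at roughly (9.0, 3.8) before and (6.7, 1.4) after.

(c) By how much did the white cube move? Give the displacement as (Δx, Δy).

(1.7, 2.7)

The white cube was at about (6.9, 2.4) and moved to about (8.6, 5.1).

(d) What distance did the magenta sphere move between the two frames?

2.3

From (2.2, 4.4) to (2.4, 2.1), the magenta sphere covered √(0.2² + 2.3²) ≈ 2.3 units.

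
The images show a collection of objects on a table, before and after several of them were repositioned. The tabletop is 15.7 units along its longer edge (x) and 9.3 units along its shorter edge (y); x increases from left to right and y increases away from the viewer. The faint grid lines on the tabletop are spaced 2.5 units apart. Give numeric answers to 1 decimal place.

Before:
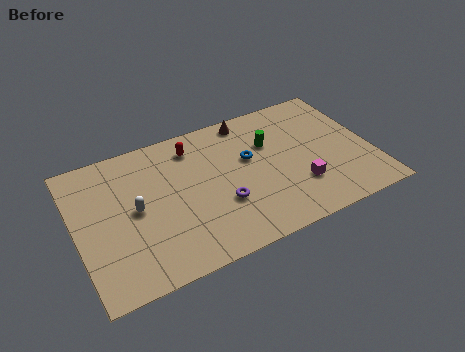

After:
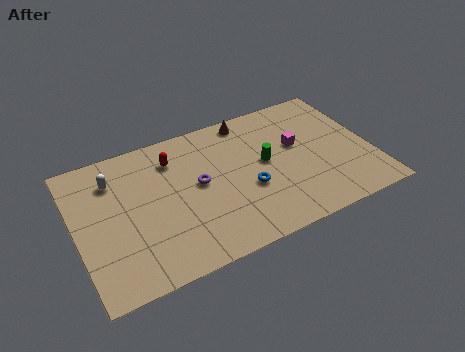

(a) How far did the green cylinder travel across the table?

1.3

From (10.5, 6.2) to (10.1, 5.0), the green cylinder covered √(0.4² + 1.2²) ≈ 1.3 units.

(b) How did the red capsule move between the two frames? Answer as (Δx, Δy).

(-1.1, -0.4)

The red capsule started near (6.5, 7.6) and ended near (5.4, 7.2).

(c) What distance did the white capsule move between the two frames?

2.6

From (3.1, 4.7) to (2.2, 7.1), the white capsule covered √(0.9² + 2.4²) ≈ 2.6 units.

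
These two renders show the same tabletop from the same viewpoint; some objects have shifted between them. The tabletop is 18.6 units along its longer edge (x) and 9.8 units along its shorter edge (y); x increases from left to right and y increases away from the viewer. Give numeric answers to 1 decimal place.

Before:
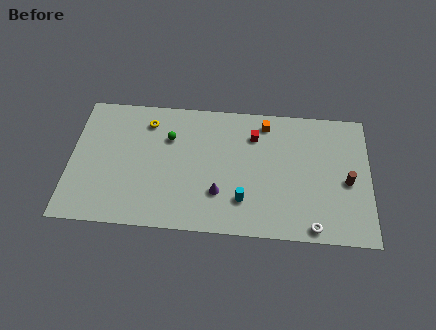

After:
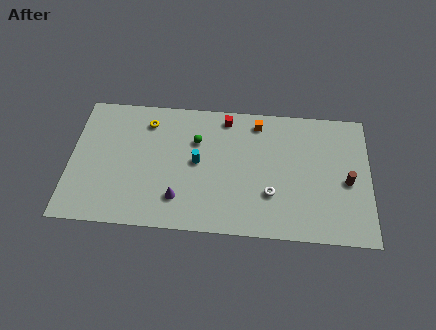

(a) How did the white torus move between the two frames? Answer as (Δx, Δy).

(-2.6, 2.2)

The white torus was at about (15.1, 0.9) and moved to about (12.5, 3.1).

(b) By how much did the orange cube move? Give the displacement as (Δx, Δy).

(-0.5, 0.0)

The orange cube started near (12.1, 8.4) and ended near (11.6, 8.4).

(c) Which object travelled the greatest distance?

the cyan cylinder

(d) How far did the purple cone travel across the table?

2.6

The purple cone was near (9.3, 2.9) before and (6.8, 2.3) after, so it travelled √(2.5² + 0.6²) ≈ 2.6 units.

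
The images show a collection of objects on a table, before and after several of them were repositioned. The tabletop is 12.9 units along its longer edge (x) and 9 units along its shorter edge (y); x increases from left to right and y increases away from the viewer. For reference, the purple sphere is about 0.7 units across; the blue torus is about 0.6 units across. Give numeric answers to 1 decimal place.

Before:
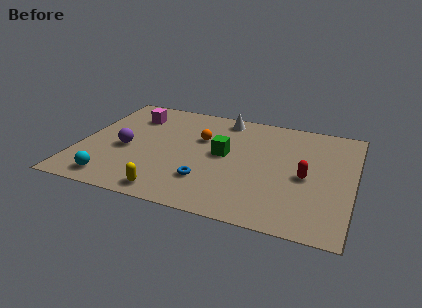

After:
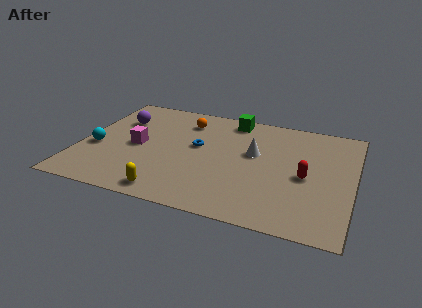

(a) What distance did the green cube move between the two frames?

3.1

From (6.8, 4.8) to (6.9, 7.9), the green cube covered √(0.1² + 3.1²) ≈ 3.1 units.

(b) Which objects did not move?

the red capsule and the yellow capsule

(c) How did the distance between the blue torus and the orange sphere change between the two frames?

-1.3

They were about 3.5 units apart before and 2.2 after — 1.3 units closer together.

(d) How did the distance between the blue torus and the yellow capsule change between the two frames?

+2.1

They were about 2.1 units apart before and 4.2 after — 2.1 units further apart.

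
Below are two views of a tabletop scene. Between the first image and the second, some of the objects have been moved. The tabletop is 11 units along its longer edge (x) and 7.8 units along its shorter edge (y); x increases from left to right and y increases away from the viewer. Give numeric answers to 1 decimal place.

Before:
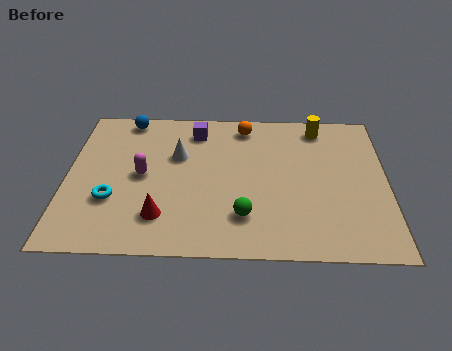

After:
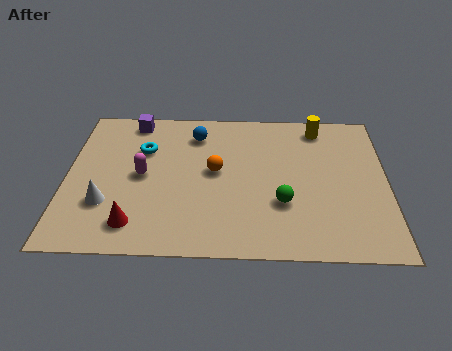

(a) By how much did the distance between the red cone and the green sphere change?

+2.3

The distance was about 2.8 in the first image and 5.1 in the second, so they moved 2.3 units further apart.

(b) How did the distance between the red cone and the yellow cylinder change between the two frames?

+0.9

The distance was about 7.3 in the first image and 8.2 in the second, so they moved 0.9 units further apart.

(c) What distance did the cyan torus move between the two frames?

2.9

The cyan torus was near (1.6, 2.6) before and (2.6, 5.3) after, so it travelled √(1.0² + 2.7²) ≈ 2.9 units.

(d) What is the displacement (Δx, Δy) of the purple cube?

(-2.2, 0.5)

The purple cube was at about (4.4, 6.4) and moved to about (2.2, 6.9).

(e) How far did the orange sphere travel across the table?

2.7

The orange sphere was near (6.1, 6.7) before and (5.1, 4.2) after, so it travelled √(1.0² + 2.5²) ≈ 2.7 units.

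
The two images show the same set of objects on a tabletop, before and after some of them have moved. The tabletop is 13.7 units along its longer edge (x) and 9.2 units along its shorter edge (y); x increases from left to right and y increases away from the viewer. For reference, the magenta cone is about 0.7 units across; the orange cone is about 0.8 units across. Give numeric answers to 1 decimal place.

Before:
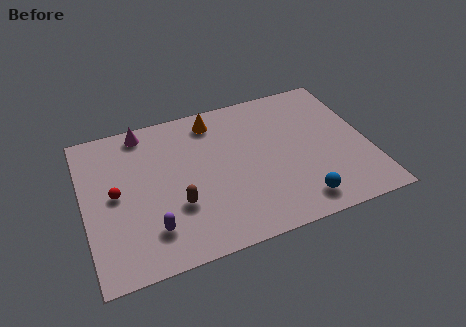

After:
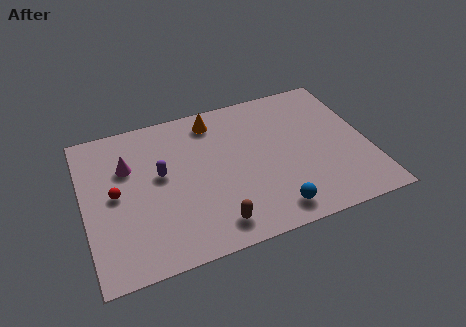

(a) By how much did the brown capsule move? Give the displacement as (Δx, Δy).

(1.6, -1.7)

From the two frames, the brown capsule sits at roughly (4.3, 3.1) before and (5.9, 1.4) after.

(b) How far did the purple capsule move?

3.2

The purple capsule was near (3.0, 2.1) before and (3.7, 5.2) after, so it travelled √(0.7² + 3.1²) ≈ 3.2 units.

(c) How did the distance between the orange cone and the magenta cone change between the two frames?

+1.2

Before: roughly 3.4 units apart; after: 4.6. That's 1.2 units further apart.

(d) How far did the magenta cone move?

2.2

From (3.1, 8.2) to (2.2, 6.2), the magenta cone covered √(0.9² + 2.0²) ≈ 2.2 units.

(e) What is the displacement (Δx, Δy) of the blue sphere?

(-1.3, -0.1)

From the two frames, the blue sphere sits at roughly (10.0, 1.4) before and (8.7, 1.3) after.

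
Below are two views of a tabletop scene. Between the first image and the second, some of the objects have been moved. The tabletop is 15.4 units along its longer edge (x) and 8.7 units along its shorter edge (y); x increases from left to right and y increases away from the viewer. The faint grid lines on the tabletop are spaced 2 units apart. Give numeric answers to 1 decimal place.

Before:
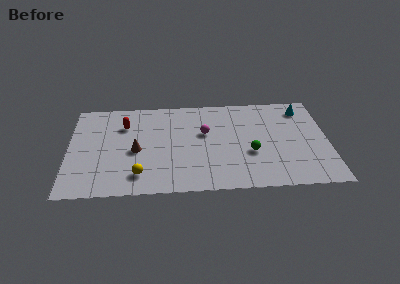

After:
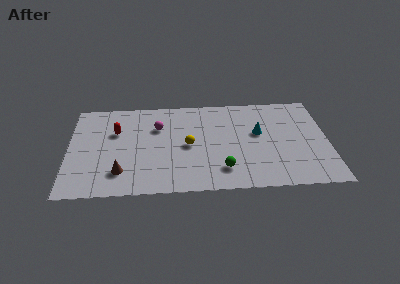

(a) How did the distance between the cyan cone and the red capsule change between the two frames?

-2.2

They were about 10.7 units apart before and 8.5 after — 2.2 units closer together.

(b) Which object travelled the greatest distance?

the yellow sphere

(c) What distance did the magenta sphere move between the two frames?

2.9

The magenta sphere moved from about (8.1, 5.3) to (5.3, 6.0), a distance of √(2.8² + 0.7²) ≈ 2.9.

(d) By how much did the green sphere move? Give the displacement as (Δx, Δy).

(-1.7, -1.4)

The green sphere was at about (10.8, 3.3) and moved to about (9.1, 1.9).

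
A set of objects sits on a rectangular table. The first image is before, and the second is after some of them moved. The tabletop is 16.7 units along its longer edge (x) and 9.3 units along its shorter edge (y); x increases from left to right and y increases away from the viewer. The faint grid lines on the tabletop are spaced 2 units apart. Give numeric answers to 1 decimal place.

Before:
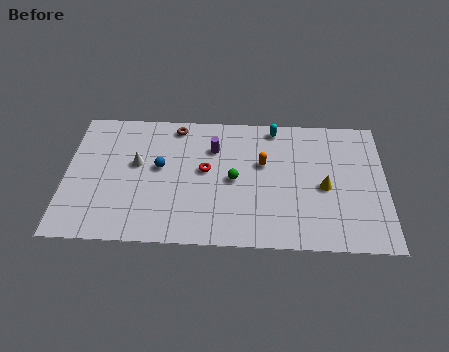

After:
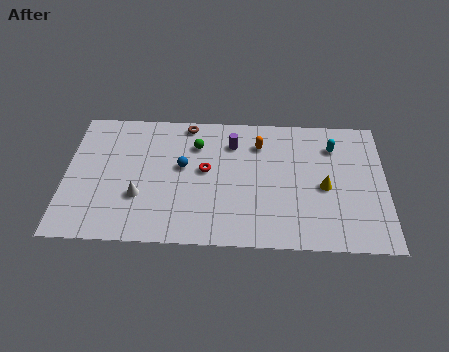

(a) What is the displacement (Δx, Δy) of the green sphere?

(-2.0, 2.4)

The green sphere was at about (8.8, 4.5) and moved to about (6.8, 6.9).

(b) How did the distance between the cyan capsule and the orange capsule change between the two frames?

+1.2

They were about 2.7 units apart before and 3.9 after — 1.2 units further apart.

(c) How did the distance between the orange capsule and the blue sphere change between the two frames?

-1.0

They were about 5.4 units apart before and 4.4 after — 1.0 units closer together.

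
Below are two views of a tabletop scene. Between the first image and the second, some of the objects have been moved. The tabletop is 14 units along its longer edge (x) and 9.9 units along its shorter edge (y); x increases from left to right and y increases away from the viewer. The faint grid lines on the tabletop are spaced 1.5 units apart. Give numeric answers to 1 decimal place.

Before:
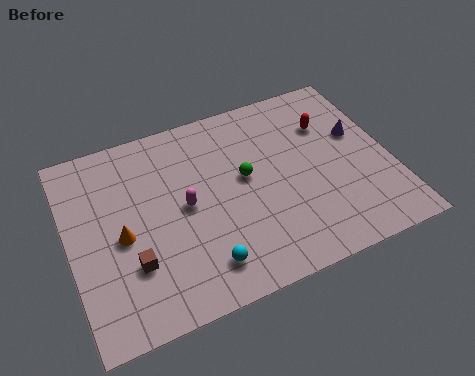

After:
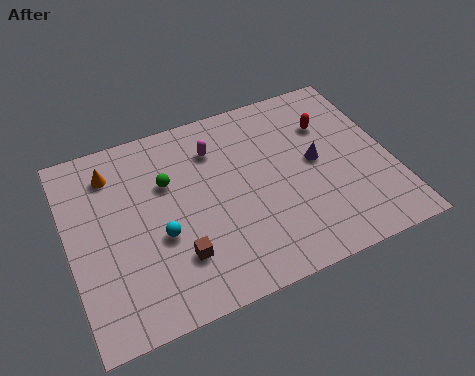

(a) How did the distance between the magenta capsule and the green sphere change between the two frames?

-0.3

They were about 2.7 units apart before and 2.4 after — 0.3 units closer together.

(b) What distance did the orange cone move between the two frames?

3.4

The orange cone moved from about (2.2, 4.5) to (2.1, 7.9), a distance of √(0.1² + 3.4²) ≈ 3.4.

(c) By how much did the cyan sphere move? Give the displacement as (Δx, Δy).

(-1.6, 2.1)

From the two frames, the cyan sphere sits at roughly (5.4, 1.8) before and (3.8, 3.9) after.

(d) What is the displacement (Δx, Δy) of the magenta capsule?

(1.6, 2.5)

The magenta capsule started near (5.0, 5.0) and ended near (6.6, 7.5).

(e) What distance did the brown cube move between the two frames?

1.9

From (2.5, 3.0) to (4.4, 2.6), the brown cube covered √(1.9² + 0.4²) ≈ 1.9 units.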